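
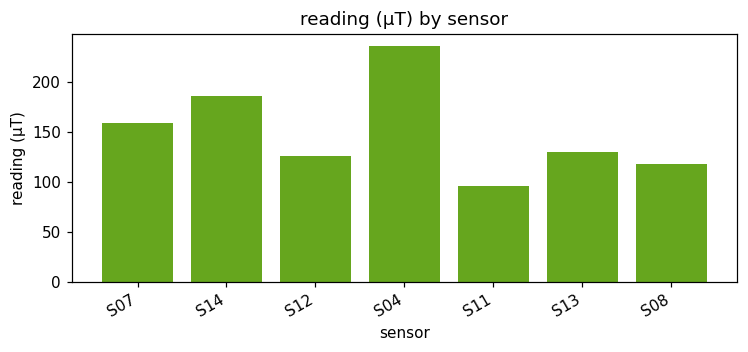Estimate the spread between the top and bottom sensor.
≈ 140

Max S04 ≈ 240, min S11 ≈ 100; range ≈ 140.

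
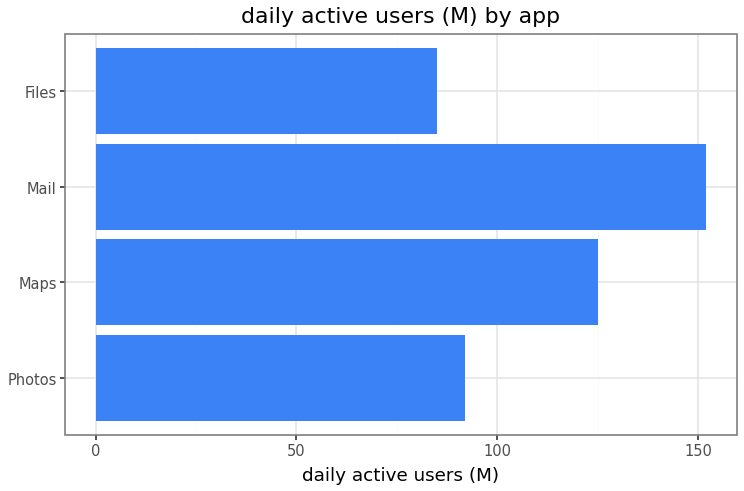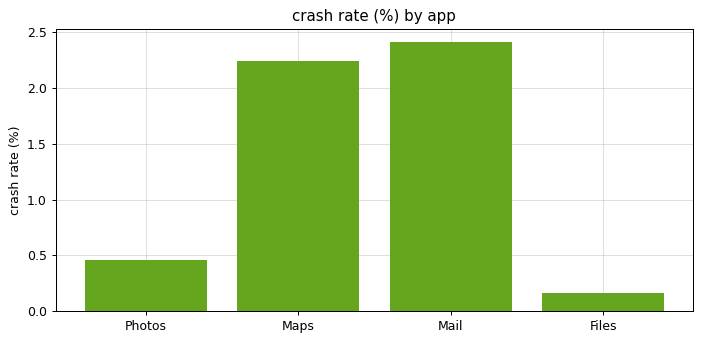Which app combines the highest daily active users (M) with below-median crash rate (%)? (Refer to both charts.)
Chart 2 median crash rate (%) ≈ 1.5; below-median apps: Photos, Files. Among those, Photos has the highest daily active users (M) (≈ 100).

Photos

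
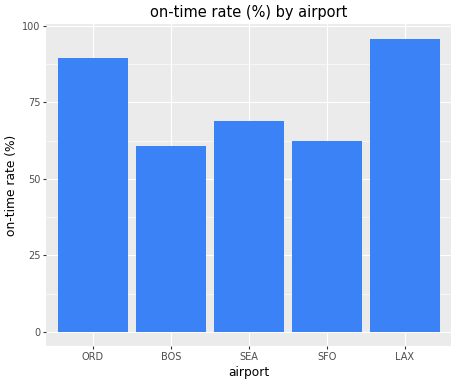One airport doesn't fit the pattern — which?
LAX ≈ 100; the rest sit between ≈ 60 and ≈ 90.

LAX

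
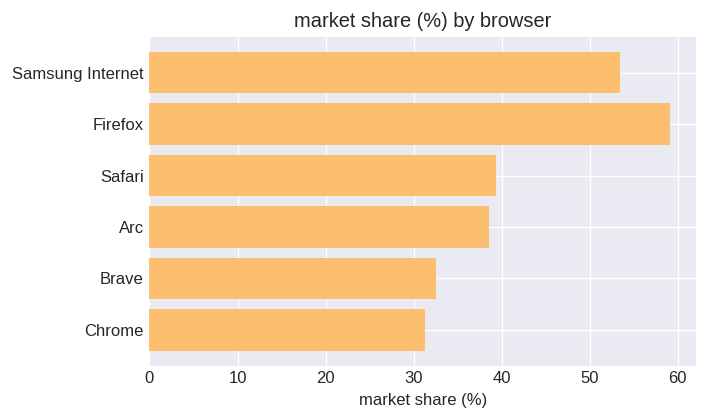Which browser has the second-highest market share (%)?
Samsung Internet

Top 3: Firefox ≈ 60, Samsung Internet ≈ 55, Safari ≈ 40.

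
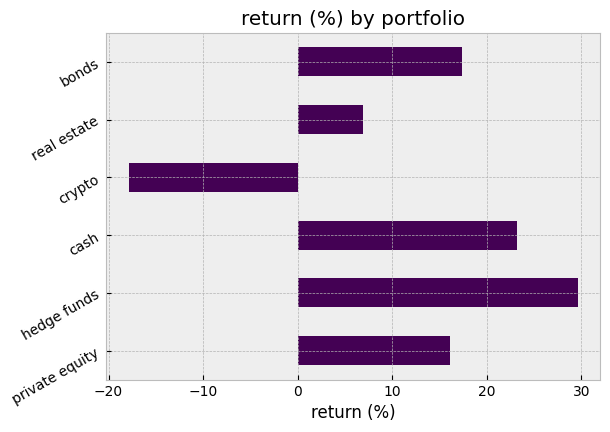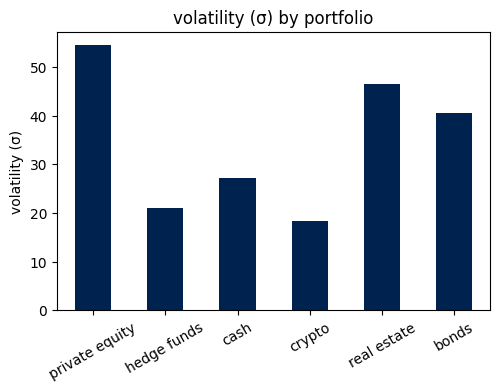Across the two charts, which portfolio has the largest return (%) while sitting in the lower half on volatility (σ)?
Chart 2 median volatility (σ) ≈ 35; below-median portfolios: hedge funds, cash, crypto. Among those, hedge funds has the highest return (%) (≈ 30).

hedge funds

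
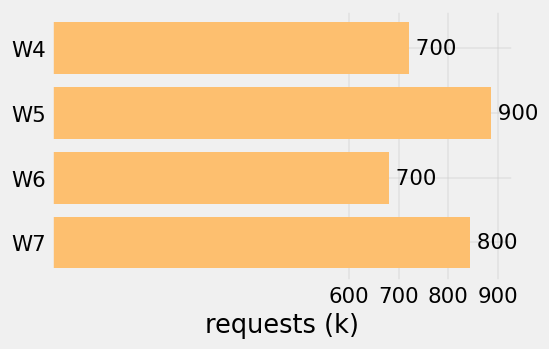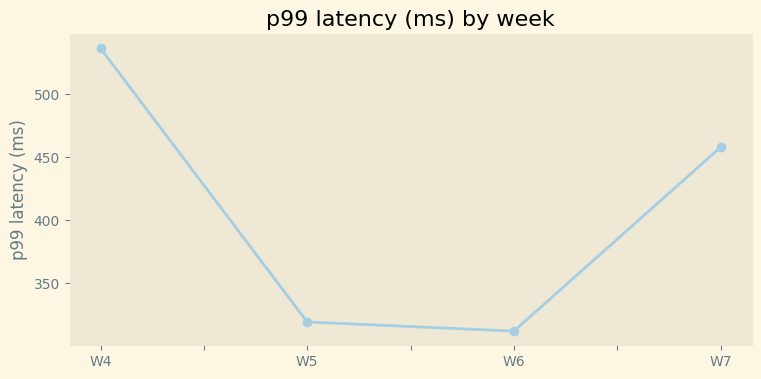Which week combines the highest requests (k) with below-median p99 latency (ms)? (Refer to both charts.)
Chart 2 median p99 latency (ms) ≈ 400; below-median weeks: W5, W6. Among those, W5 has the highest requests (k) (≈ 900).

W5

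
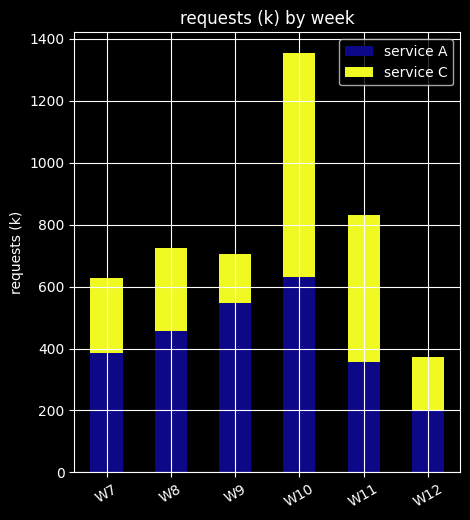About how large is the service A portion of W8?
service A top ≈ 400, bottom ≈ 0; segment ≈ 400.

≈ 400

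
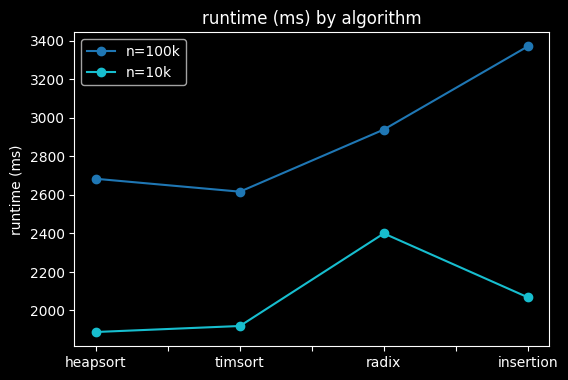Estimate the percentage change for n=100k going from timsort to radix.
≈ +15.4%

timsort ≈ 2600, radix ≈ 3000; (3000 − 2600) / 2600 ≈ +15.4%.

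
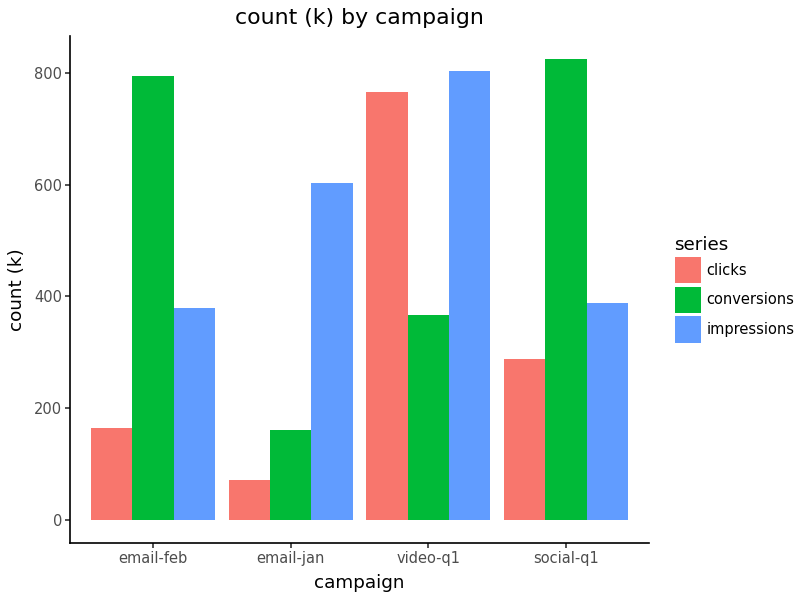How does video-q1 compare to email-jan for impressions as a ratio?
video-q1 ≈ 800, email-jan ≈ 600; 800/600 ≈ 1.33.

≈ 1.33×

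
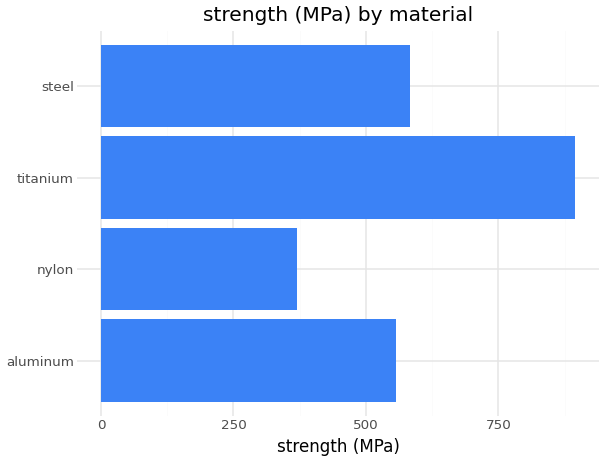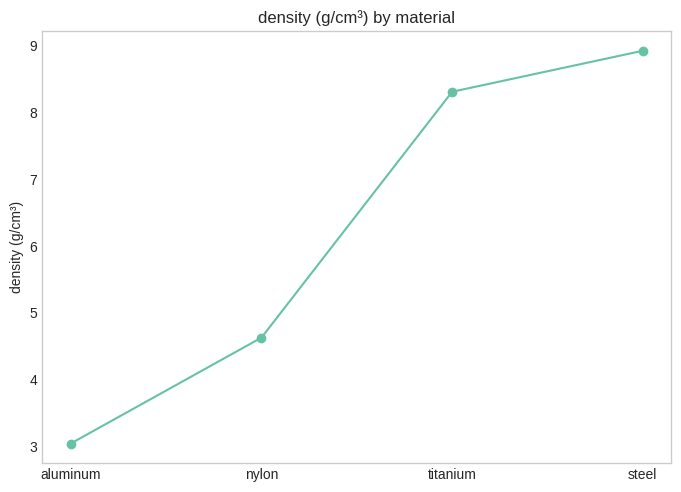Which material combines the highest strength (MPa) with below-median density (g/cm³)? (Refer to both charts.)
aluminum

Chart 2 median density (g/cm³) ≈ 6; below-median materials: aluminum, nylon. Among those, aluminum has the highest strength (MPa) (≈ 600).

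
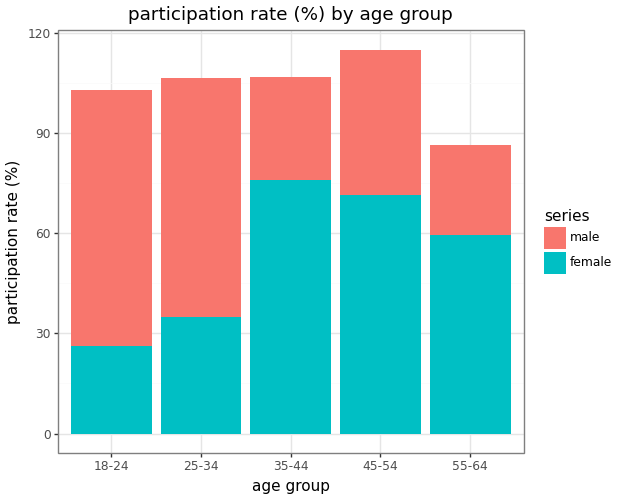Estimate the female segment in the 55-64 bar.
≈ 60

female top ≈ 60, bottom ≈ 0; segment ≈ 60.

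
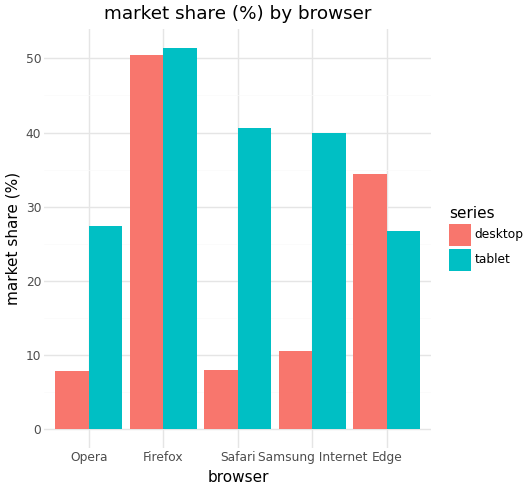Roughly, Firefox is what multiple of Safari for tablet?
≈ 1.25×

Firefox ≈ 50, Safari ≈ 40; 50/40 ≈ 1.25.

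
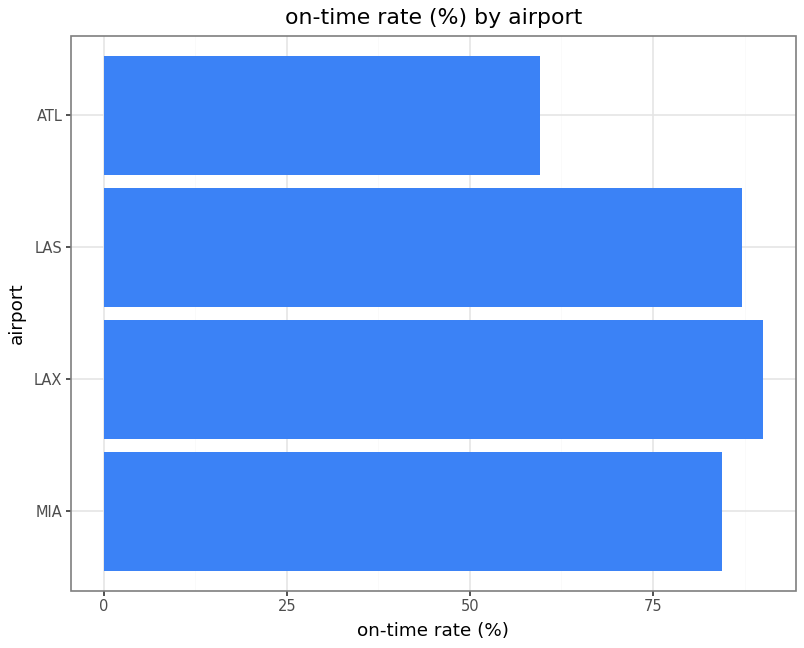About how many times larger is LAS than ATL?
≈ 1.5×

LAS ≈ 90, ATL ≈ 60; 90/60 ≈ 1.5.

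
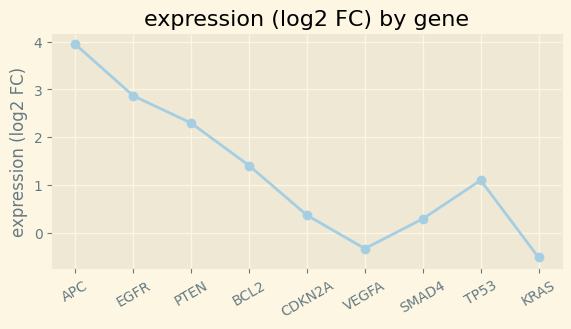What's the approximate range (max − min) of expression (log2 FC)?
Max APC ≈ 4.0, min KRAS ≈ -0.5; range ≈ 4.5.

≈ 4.5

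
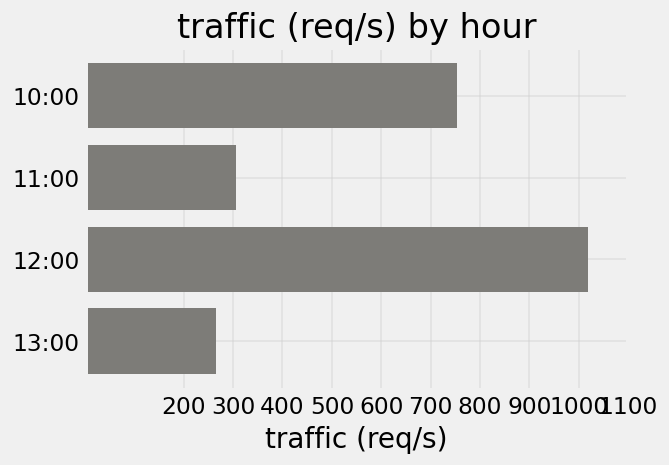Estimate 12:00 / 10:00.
12:00 ≈ 1000, 10:00 ≈ 800; 1000/800 ≈ 1.25.

≈ 1.25×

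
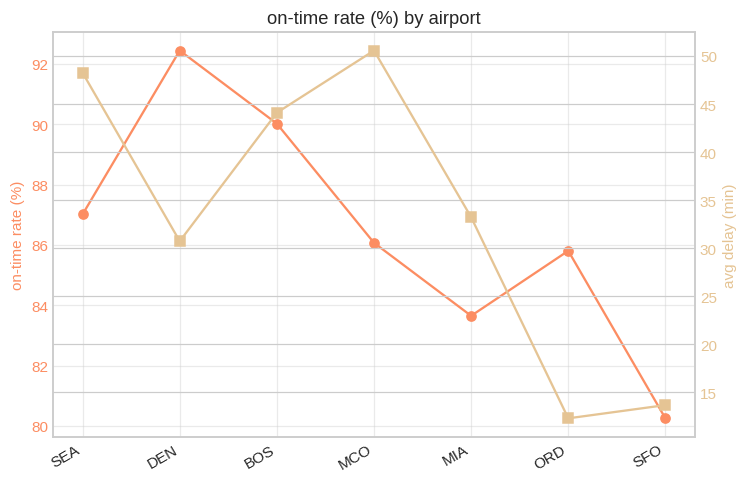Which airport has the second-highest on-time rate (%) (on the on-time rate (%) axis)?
Top 3 (on the on-time rate (%) axis): DEN ≈ 92, BOS ≈ 90, SEA ≈ 88.

BOS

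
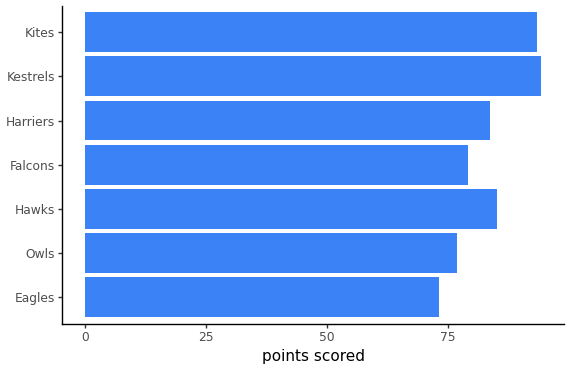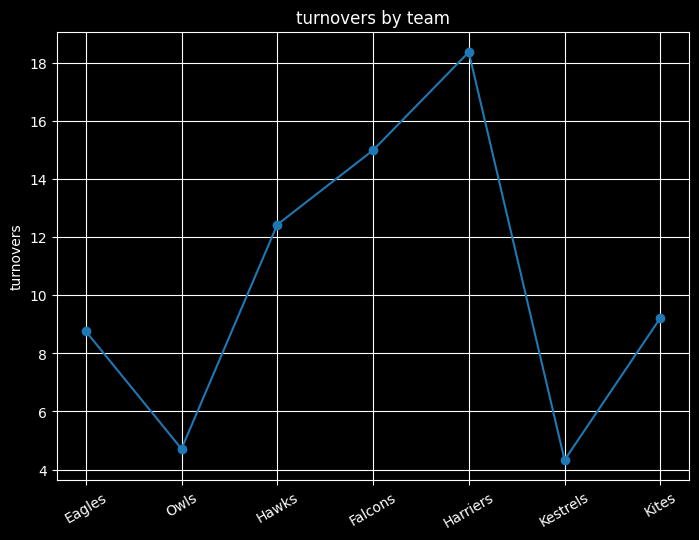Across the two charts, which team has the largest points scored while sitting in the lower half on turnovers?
Kestrels

Chart 2 median turnovers ≈ 10; below-median teams: Eagles, Owls, Kestrels. Among those, Kestrels has the highest points scored (≈ 90).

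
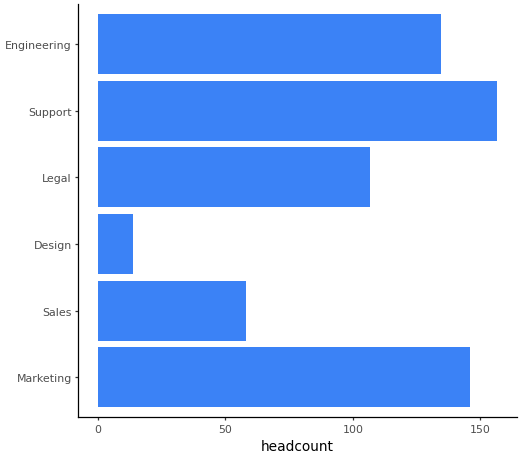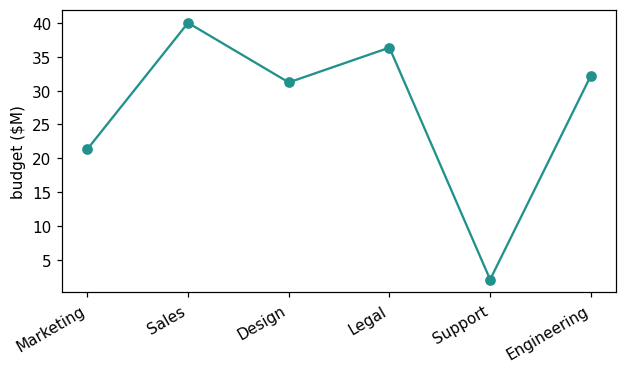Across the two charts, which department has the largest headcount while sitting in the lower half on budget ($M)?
Support

Chart 2 median budget ($M) ≈ 30; below-median departments: Marketing, Design, Support. Among those, Support has the highest headcount (≈ 160).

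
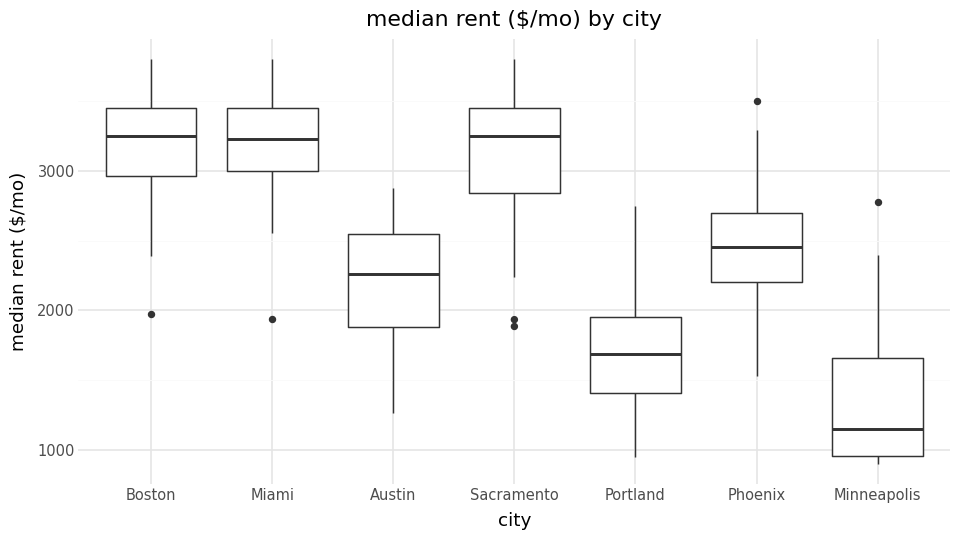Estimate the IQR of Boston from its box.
Q3 ≈ 3400, Q1 ≈ 3000; IQR ≈ 400.

≈ 400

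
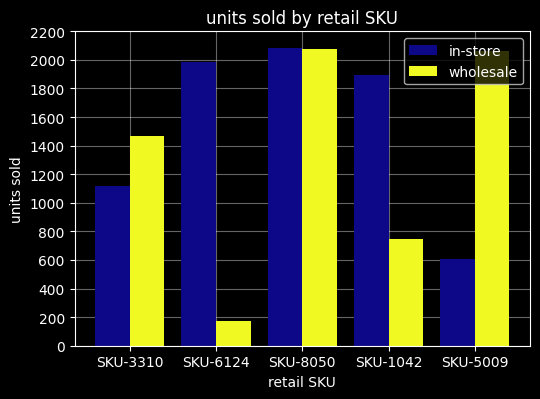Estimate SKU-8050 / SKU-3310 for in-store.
SKU-8050 ≈ 2000, SKU-3310 ≈ 1200; 2000/1200 ≈ 1.67.

≈ 1.67×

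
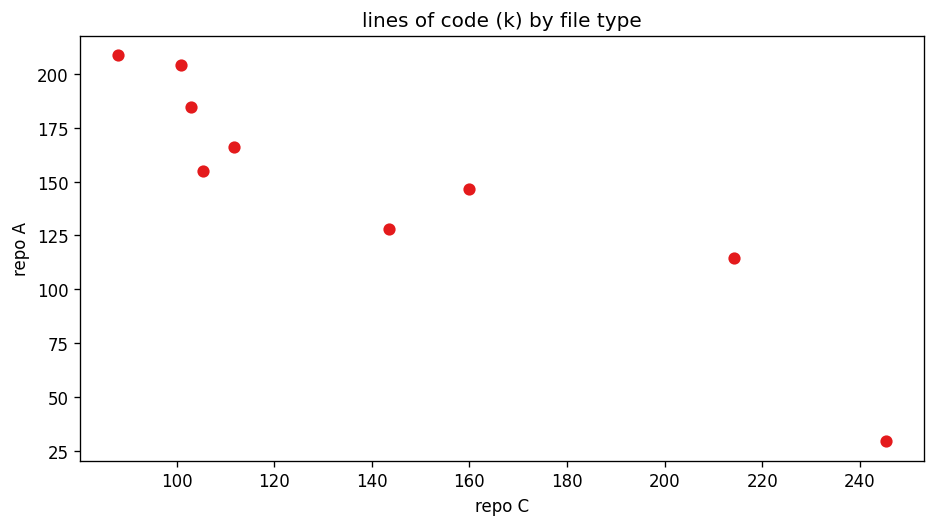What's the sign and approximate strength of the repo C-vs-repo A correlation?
negative, strong

Points are negatively correlated; strong (|r| ≈ 0.9).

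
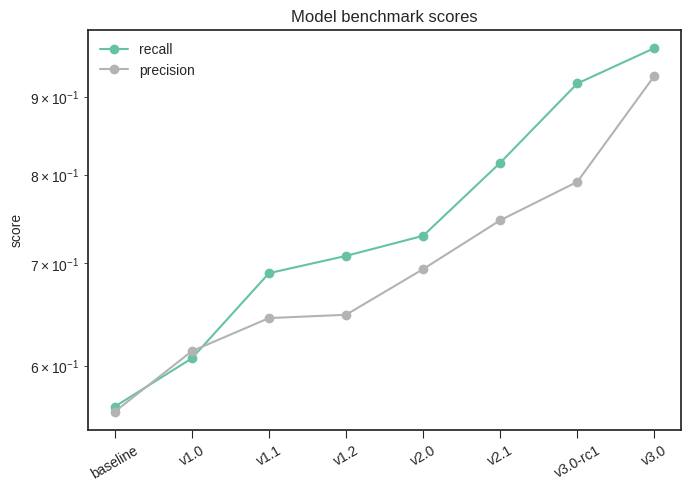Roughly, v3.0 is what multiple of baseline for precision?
v3.0 ≈ 0.95, baseline ≈ 0.55; 0.95/0.55 ≈ 1.73.

≈ 1.73×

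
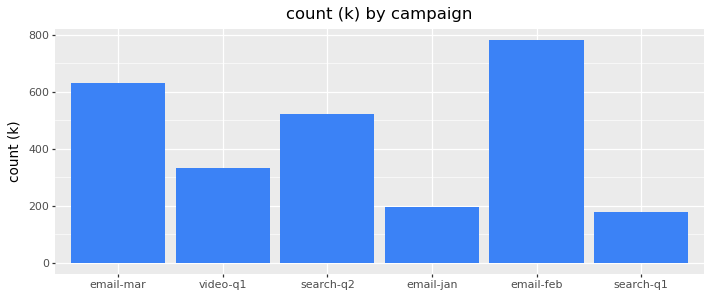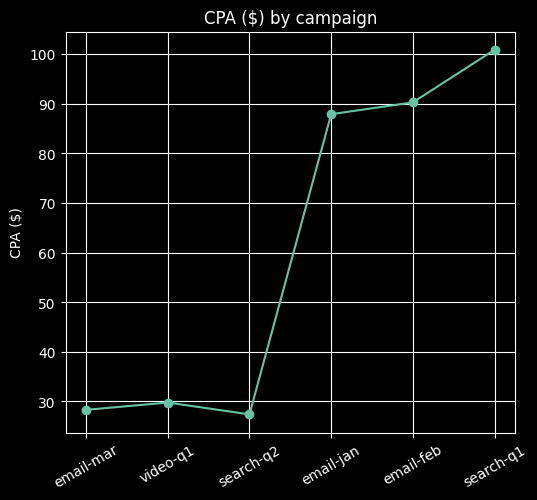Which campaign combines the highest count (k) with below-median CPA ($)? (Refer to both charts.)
email-mar

Chart 2 median CPA ($) ≈ 60; below-median campaigns: email-mar, video-q1, search-q2. Among those, email-mar has the highest count (k) (≈ 600).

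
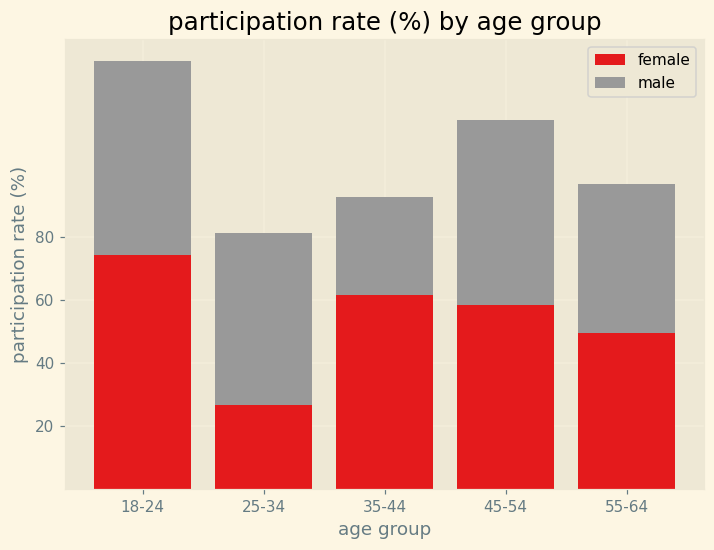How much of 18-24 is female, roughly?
female top ≈ 80, bottom ≈ 0; segment ≈ 80.

≈ 80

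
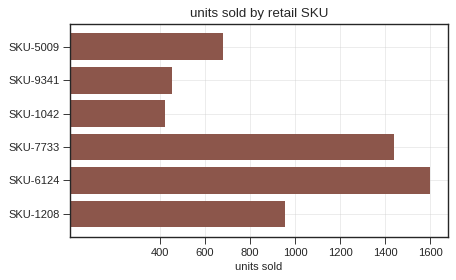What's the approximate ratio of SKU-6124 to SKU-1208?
SKU-6124 ≈ 1600, SKU-1208 ≈ 1000; 1600/1000 ≈ 1.6.

≈ 1.6×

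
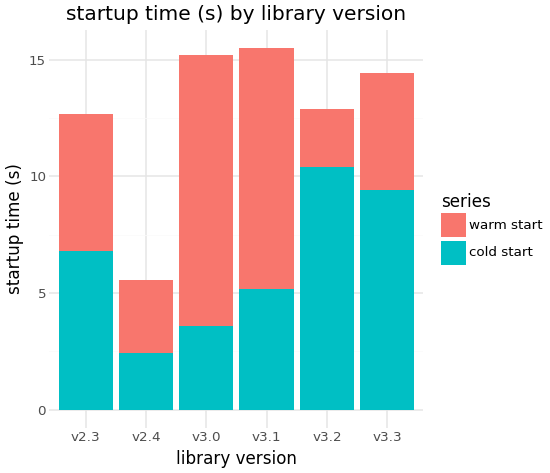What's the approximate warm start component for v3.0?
≈ 12

warm start top ≈ 16, bottom ≈ 4; segment ≈ 12.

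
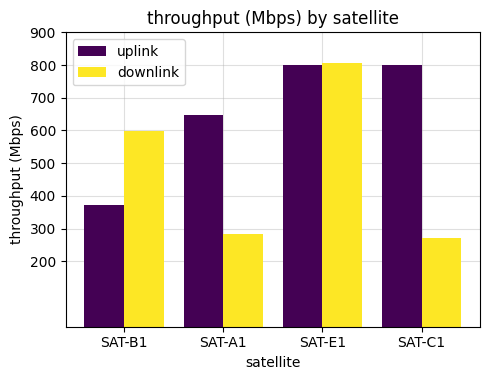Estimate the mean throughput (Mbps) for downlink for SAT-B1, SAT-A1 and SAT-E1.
≈ 567

(600 + 300 + 800) / 3 ≈ 567.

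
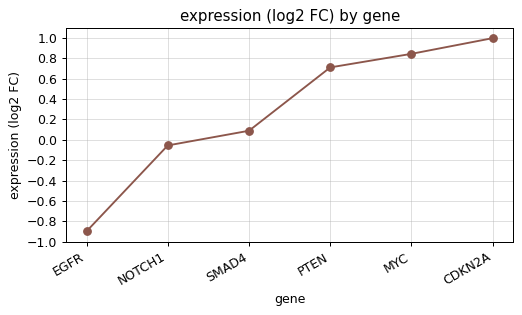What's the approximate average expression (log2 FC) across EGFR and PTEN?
≈ 0

(-0.8 + 0.8) / 2 ≈ 0.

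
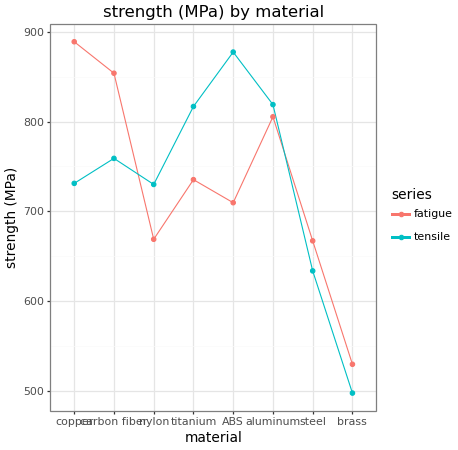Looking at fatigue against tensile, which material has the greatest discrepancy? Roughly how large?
ABS: fatigue ≈ 700, tensile ≈ 900 → gap ≈ 200. Next-largest (copper) is only ≈ 150.

ABS, ≈ 200 MPa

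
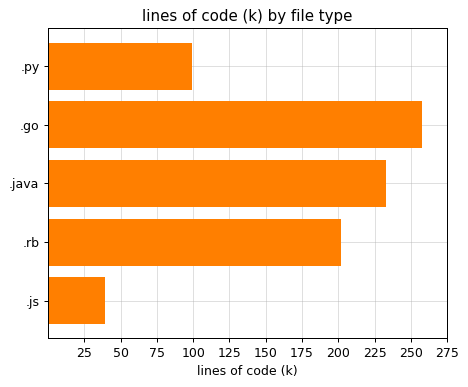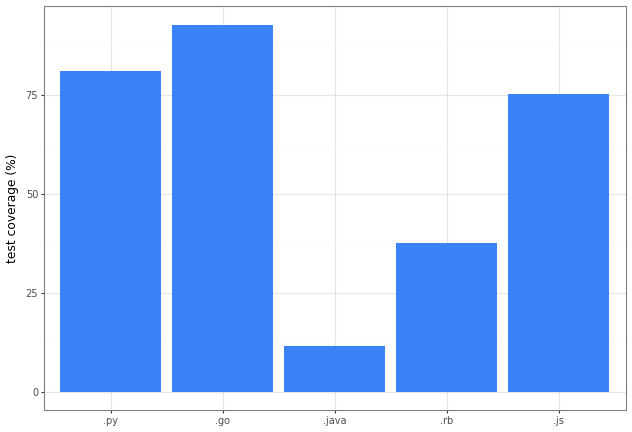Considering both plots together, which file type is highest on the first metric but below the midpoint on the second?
.java

Chart 2 median test coverage (%) ≈ 80; below-median file types: .java, .rb. Among those, .java has the highest lines of code (k) (≈ 225).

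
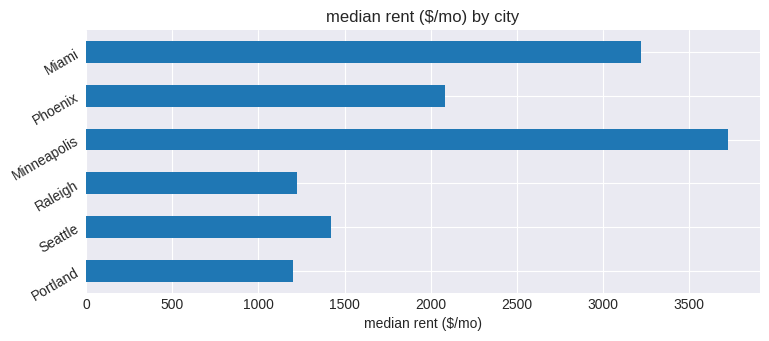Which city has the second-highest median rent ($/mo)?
Top 3: Minneapolis ≈ 3500, Miami ≈ 3000, Phoenix ≈ 2000.

Miami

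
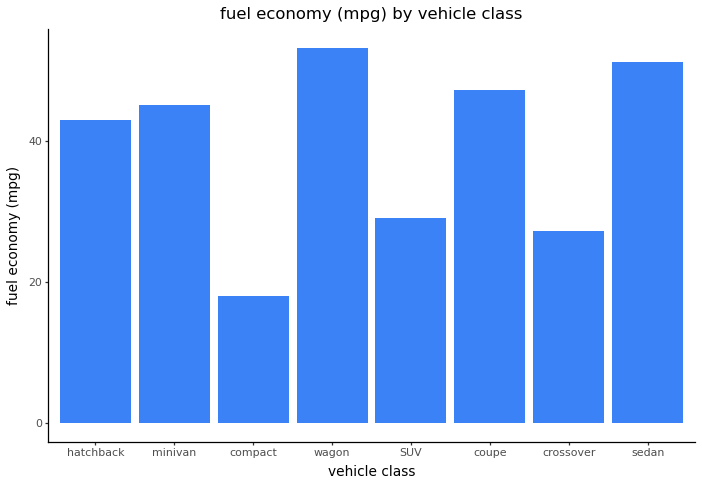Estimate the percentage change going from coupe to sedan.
coupe ≈ 45, sedan ≈ 50; (50 − 45) / 45 ≈ +11.1%.

≈ +11.1%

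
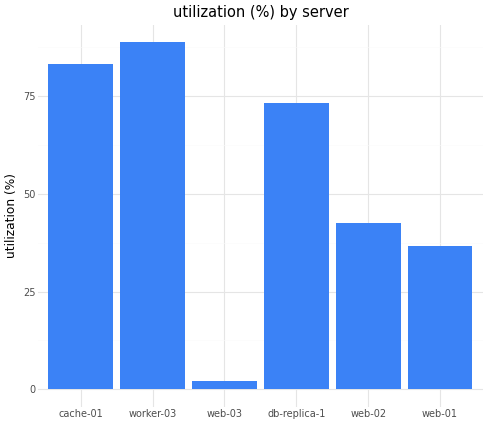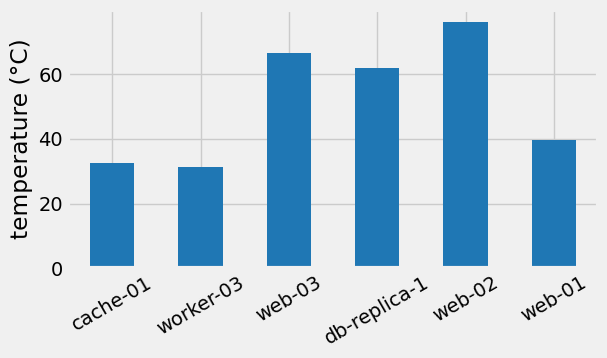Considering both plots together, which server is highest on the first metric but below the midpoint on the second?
Chart 2 median temperature (°C) ≈ 50; below-median servers: cache-01, worker-03, web-01. Among those, worker-03 has the highest utilization (%) (≈ 90).

worker-03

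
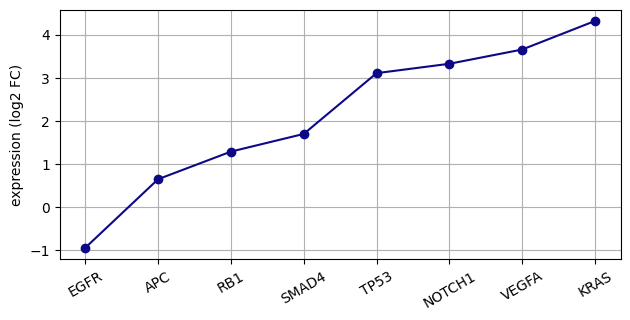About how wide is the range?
Max KRAS ≈ 4.5, min EGFR ≈ -1.0; range ≈ 5.5.

≈ 5.5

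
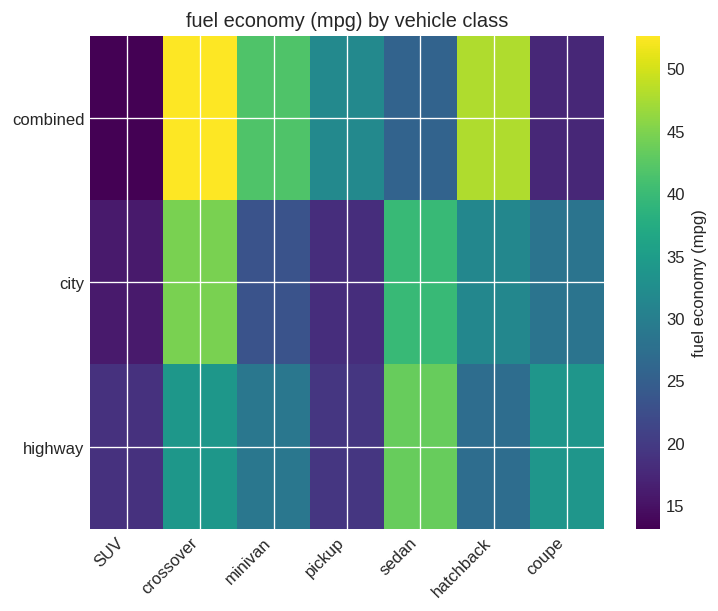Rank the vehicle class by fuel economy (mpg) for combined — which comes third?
Top 4 for combined: crossover ≈ 55, hatchback ≈ 50, minivan ≈ 40, pickup ≈ 30.

minivan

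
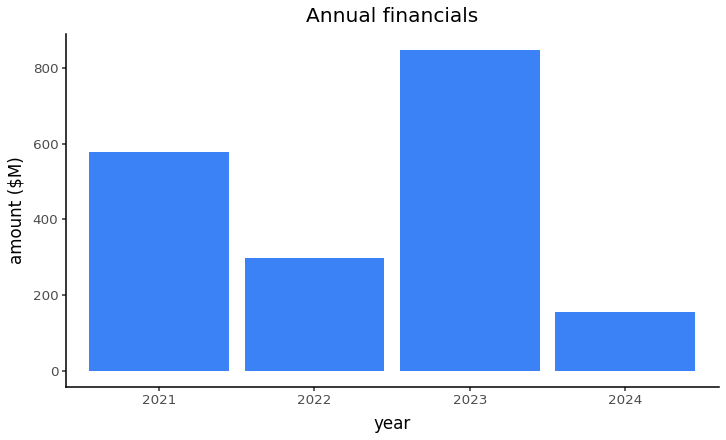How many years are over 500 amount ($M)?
Above 500: 2021, 2023.

2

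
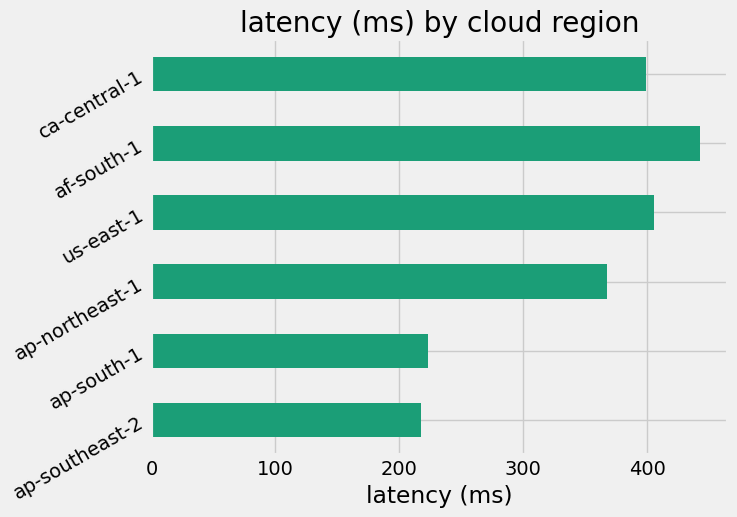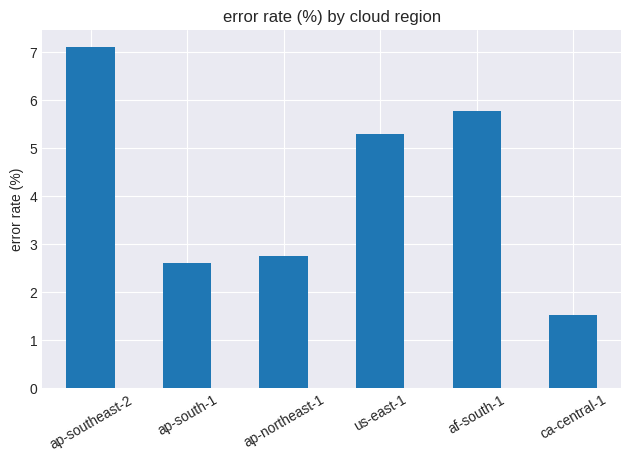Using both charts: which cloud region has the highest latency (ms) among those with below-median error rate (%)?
Chart 2 median error rate (%) ≈ 4; below-median cloud regions: ap-south-1, ap-northeast-1, ca-central-1. Among those, ca-central-1 has the highest latency (ms) (≈ 400).

ca-central-1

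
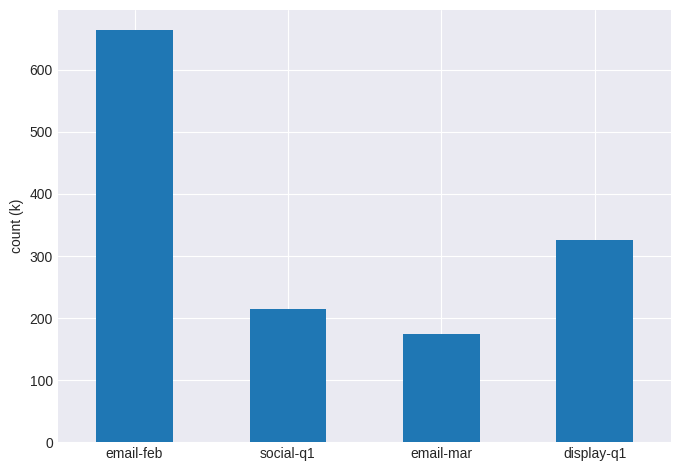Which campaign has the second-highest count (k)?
display-q1

Top 3: email-feb ≈ 700, display-q1 ≈ 300, social-q1 ≈ 200.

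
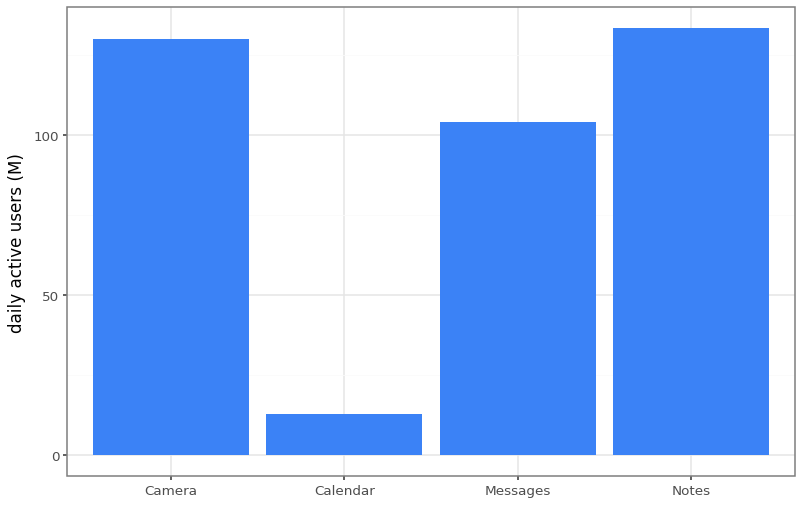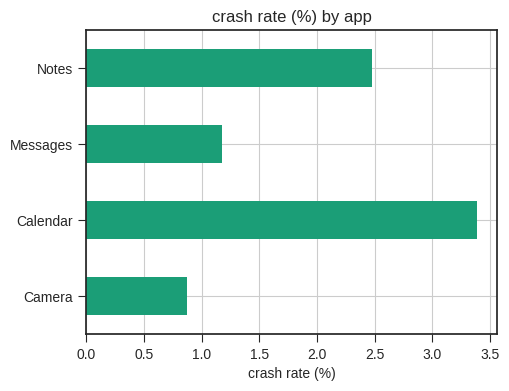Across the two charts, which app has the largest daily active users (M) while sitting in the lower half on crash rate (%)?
Chart 2 median crash rate (%) ≈ 2; below-median apps: Camera, Messages. Among those, Camera has the highest daily active users (M) (≈ 120).

Camera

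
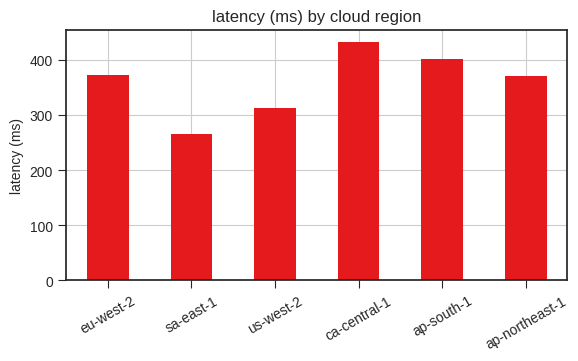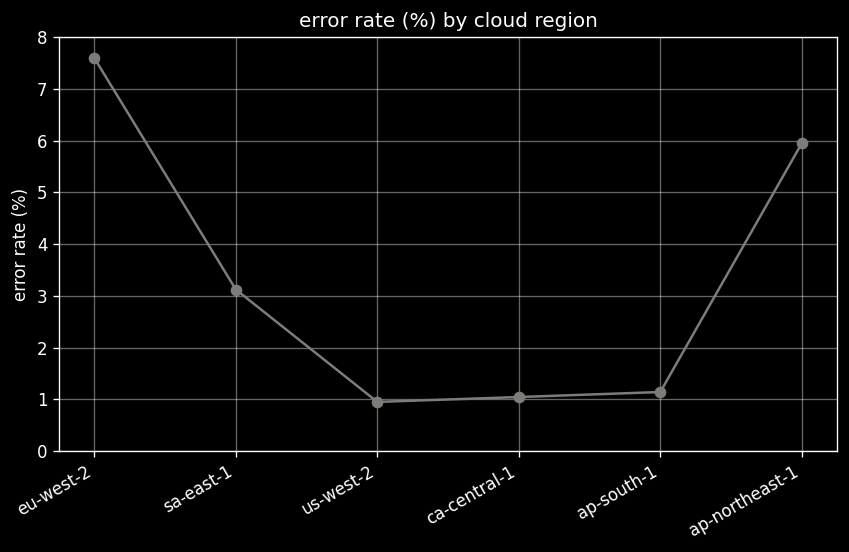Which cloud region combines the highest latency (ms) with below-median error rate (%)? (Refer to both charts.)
Chart 2 median error rate (%) ≈ 2; below-median cloud regions: us-west-2, ca-central-1, ap-south-1. Among those, ca-central-1 has the highest latency (ms) (≈ 450).

ca-central-1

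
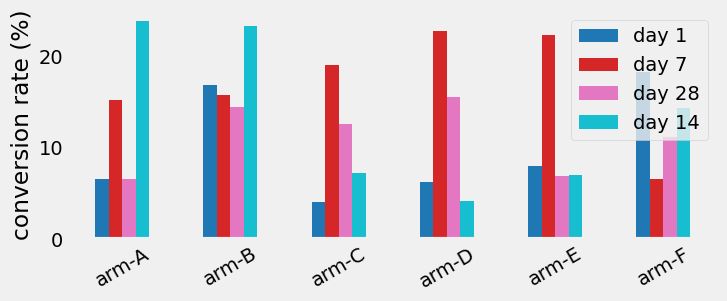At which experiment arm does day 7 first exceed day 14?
arm-B: day 7 ≈ 16 vs day 14 ≈ 24 (not yet); arm-C: day 7 ≈ 20 vs day 14 ≈ 8 (first crossover).

arm-C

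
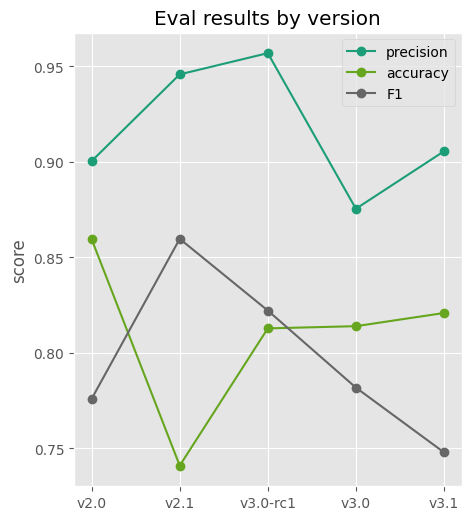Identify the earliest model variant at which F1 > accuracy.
v2.1

v2.0: F1 ≈ 0.78 vs accuracy ≈ 0.86 (not yet); v2.1: F1 ≈ 0.86 vs accuracy ≈ 0.74 (first crossover).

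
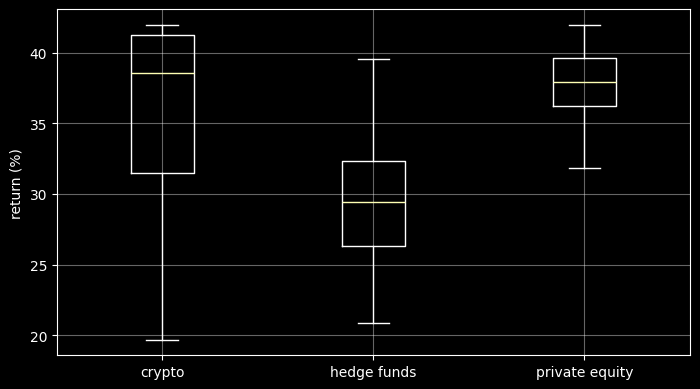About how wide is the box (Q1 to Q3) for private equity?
≈ 4

Q3 ≈ 40, Q1 ≈ 36; IQR ≈ 4.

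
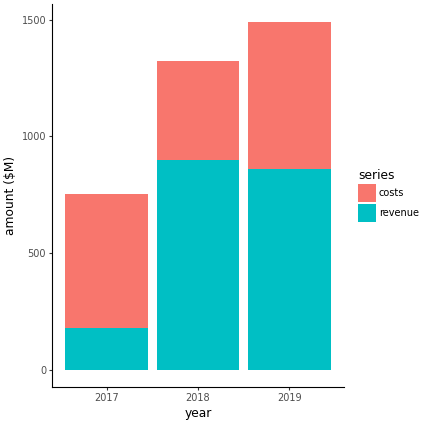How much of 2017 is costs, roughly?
costs top ≈ 800, bottom ≈ 200; segment ≈ 600.

≈ 600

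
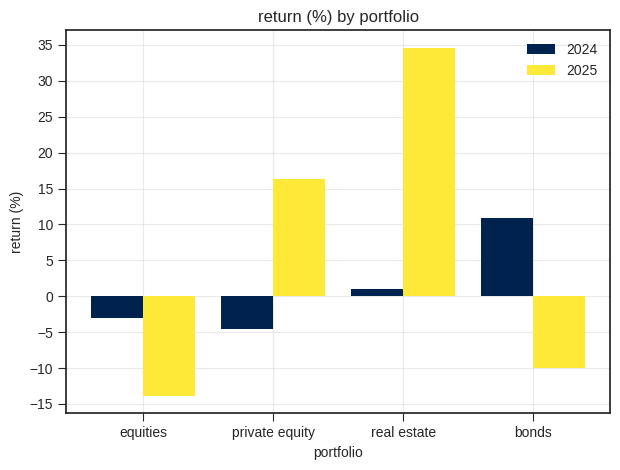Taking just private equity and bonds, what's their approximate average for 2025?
(15 + -10) / 2 ≈ 2.

≈ 2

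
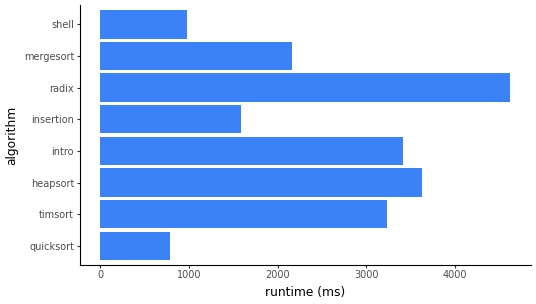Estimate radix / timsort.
≈ 1.5×

radix ≈ 4500, timsort ≈ 3000; 4500/3000 ≈ 1.5.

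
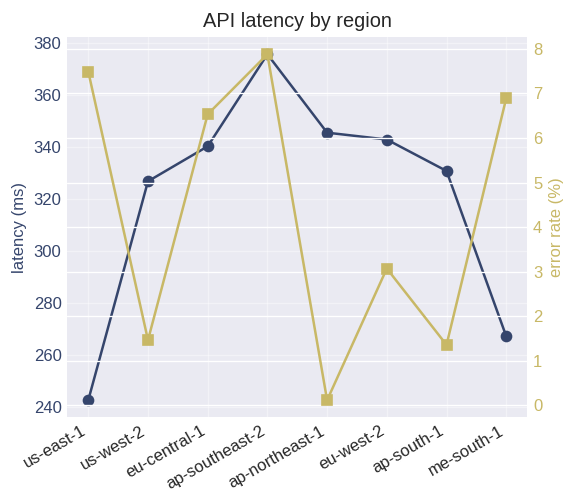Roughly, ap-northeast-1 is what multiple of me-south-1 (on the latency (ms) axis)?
ap-northeast-1 ≈ 340, me-south-1 ≈ 260; 340/260 ≈ 1.31.

≈ 1.31×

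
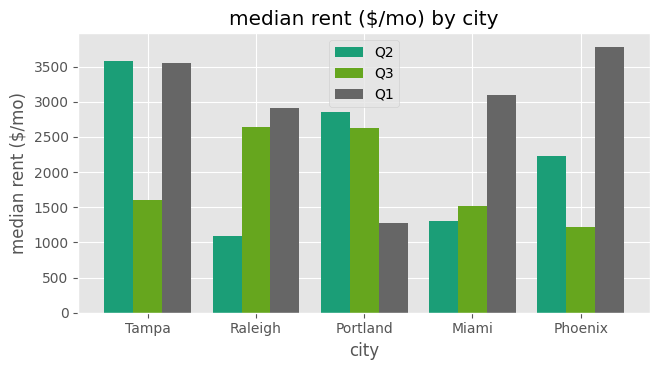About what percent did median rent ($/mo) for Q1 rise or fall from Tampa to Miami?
Tampa ≈ 3500, Miami ≈ 3000; (3000 − 3500) / 3500 ≈ -14.3%.

≈ -14.3%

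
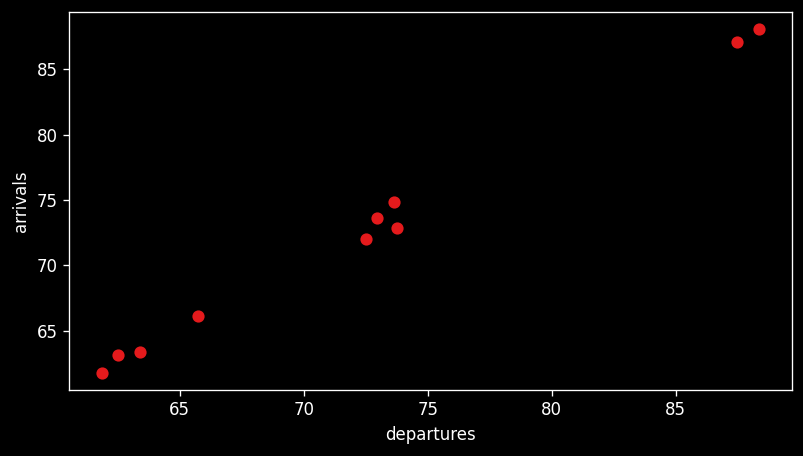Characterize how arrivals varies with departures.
Points are positively correlated; strong (|r| ≈ 1.0).

positive, strong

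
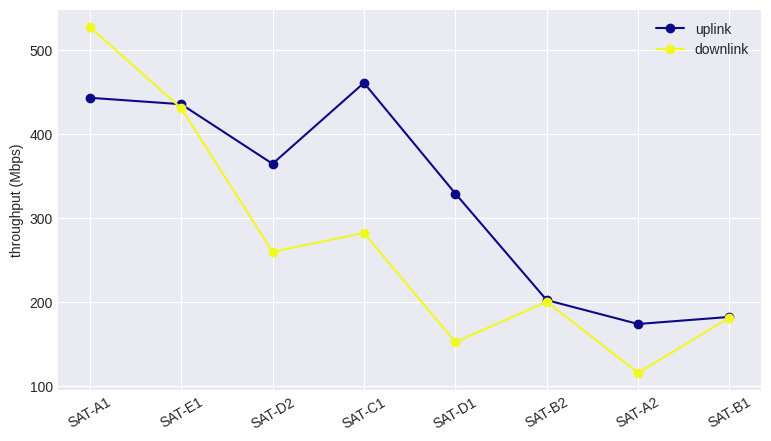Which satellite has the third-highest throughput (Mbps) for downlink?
SAT-C1

Top 4 for downlink: SAT-A1 ≈ 550, SAT-E1 ≈ 450, SAT-C1 ≈ 300, SAT-D2 ≈ 250.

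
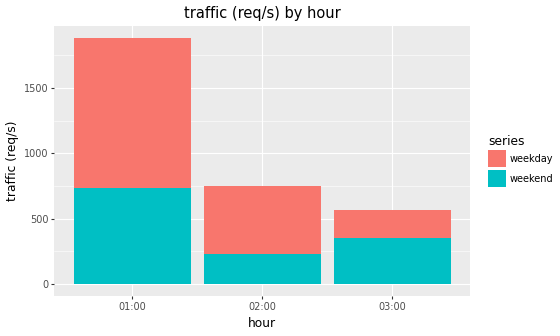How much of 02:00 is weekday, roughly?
≈ 600

weekday top ≈ 800, bottom ≈ 200; segment ≈ 600.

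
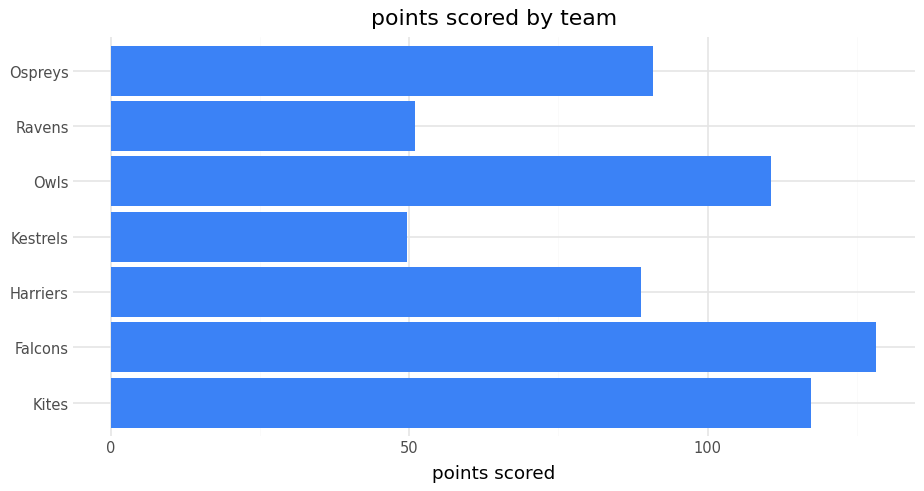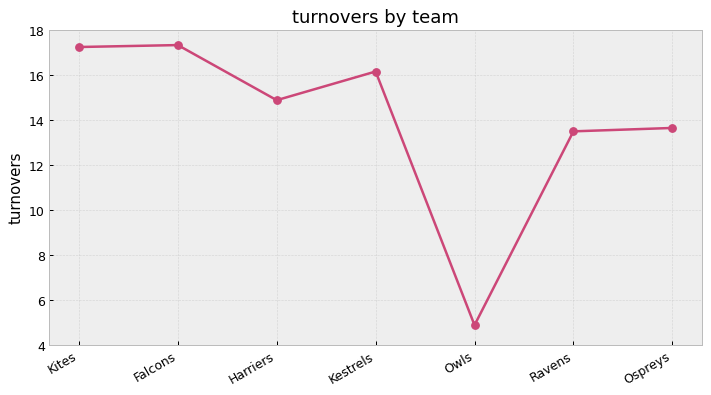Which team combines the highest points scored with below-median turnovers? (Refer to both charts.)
Owls

Chart 2 median turnovers ≈ 14; below-median teams: Owls, Ravens, Ospreys. Among those, Owls has the highest points scored (≈ 120).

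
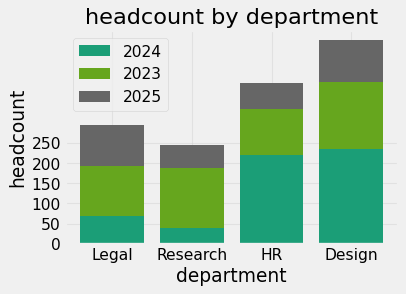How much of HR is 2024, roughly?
2024 top ≈ 200, bottom ≈ 0; segment ≈ 200.

≈ 200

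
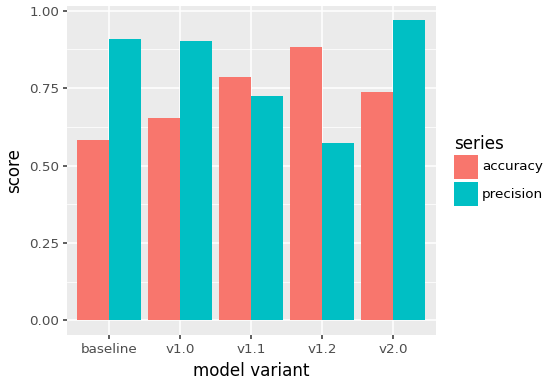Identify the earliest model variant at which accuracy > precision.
v1.0: accuracy ≈ 0.7 vs precision ≈ 0.9 (not yet); v1.1: accuracy ≈ 0.8 vs precision ≈ 0.7 (first crossover).

v1.1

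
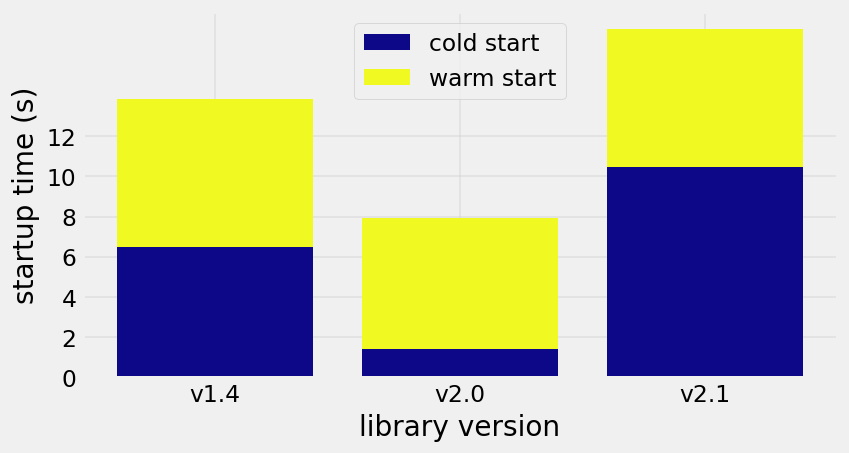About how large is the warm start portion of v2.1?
≈ 8

warm start top ≈ 18, bottom ≈ 10; segment ≈ 8.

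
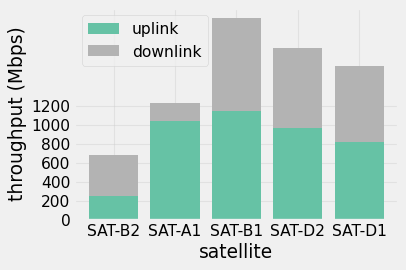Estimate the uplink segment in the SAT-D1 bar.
≈ 800

uplink top ≈ 800, bottom ≈ 0; segment ≈ 800.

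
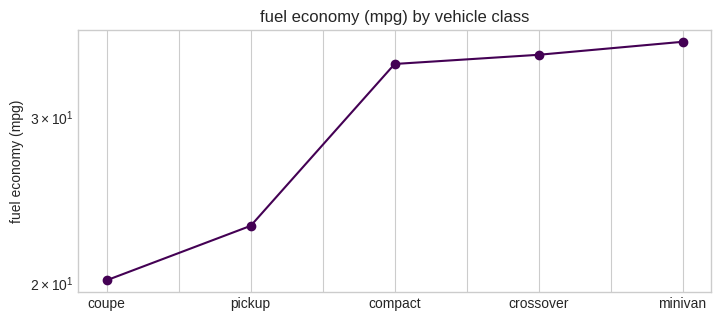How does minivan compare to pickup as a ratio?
minivan ≈ 36, pickup ≈ 22; 36/22 ≈ 1.64.

≈ 1.64×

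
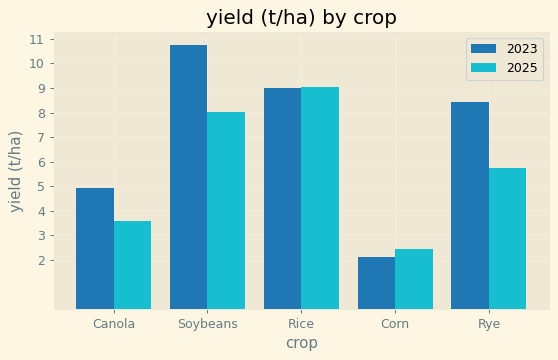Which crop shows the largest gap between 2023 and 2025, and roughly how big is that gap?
Soybeans: 2023 ≈ 11, 2025 ≈ 8 → gap ≈ 3. Next-largest (Rye) is only ≈ 2.

Soybeans, ≈ 3 t/ha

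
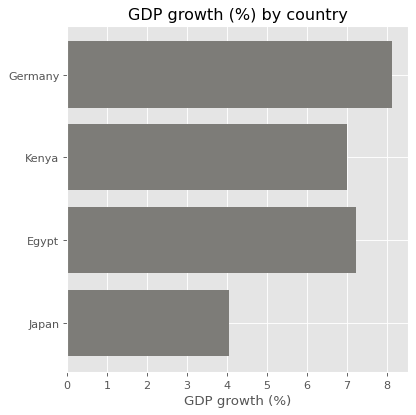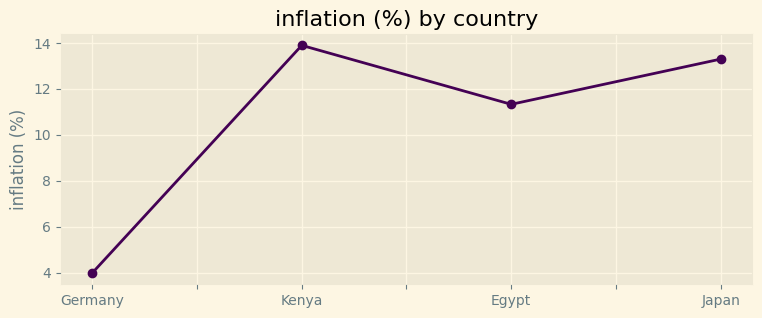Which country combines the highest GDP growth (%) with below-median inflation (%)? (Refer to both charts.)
Chart 2 median inflation (%) ≈ 12; below-median countries: Germany, Egypt. Among those, Germany has the highest GDP growth (%) (≈ 8).

Germany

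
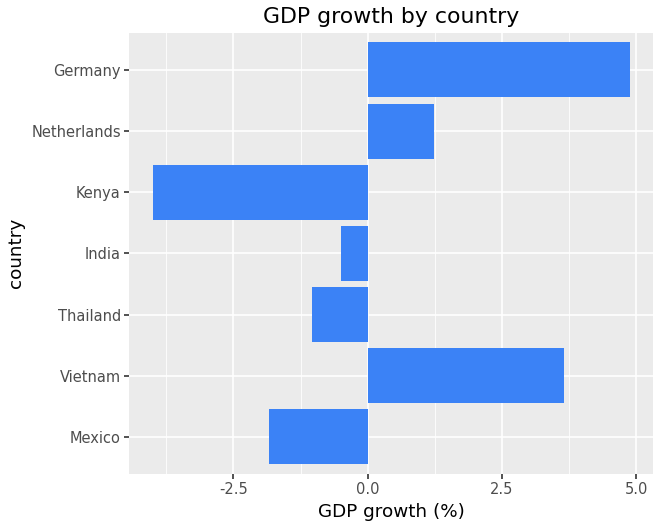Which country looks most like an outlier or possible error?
Germany ≈ 5; the rest sit between ≈ -4 and ≈ 4.

Germany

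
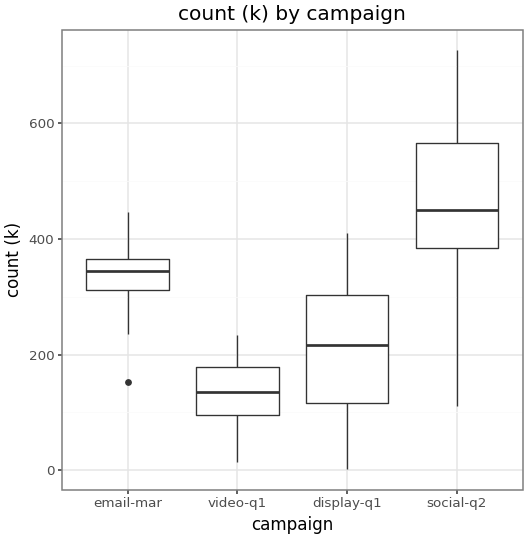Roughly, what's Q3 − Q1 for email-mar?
Q3 ≈ 350, Q1 ≈ 300; IQR ≈ 50.

≈ 50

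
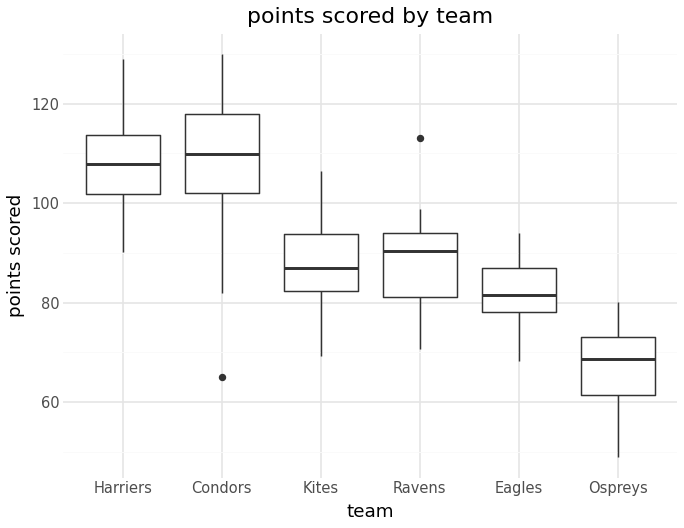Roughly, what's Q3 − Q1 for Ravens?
Q3 ≈ 95, Q1 ≈ 80; IQR ≈ 15.

≈ 15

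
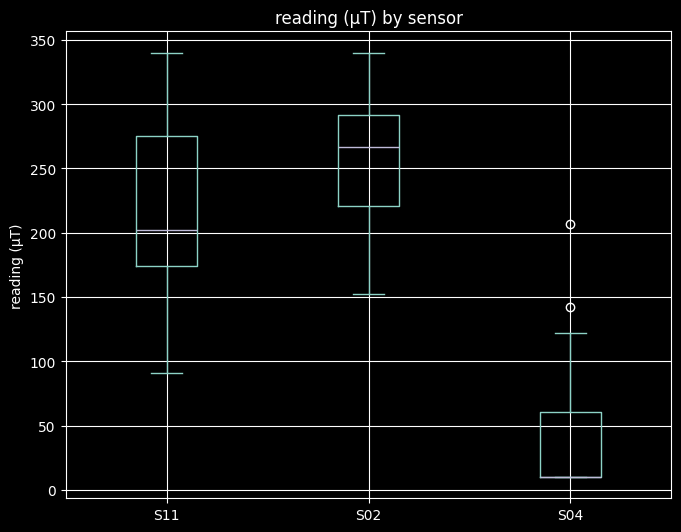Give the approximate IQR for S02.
Q3 ≈ 300, Q1 ≈ 220; IQR ≈ 80.

≈ 80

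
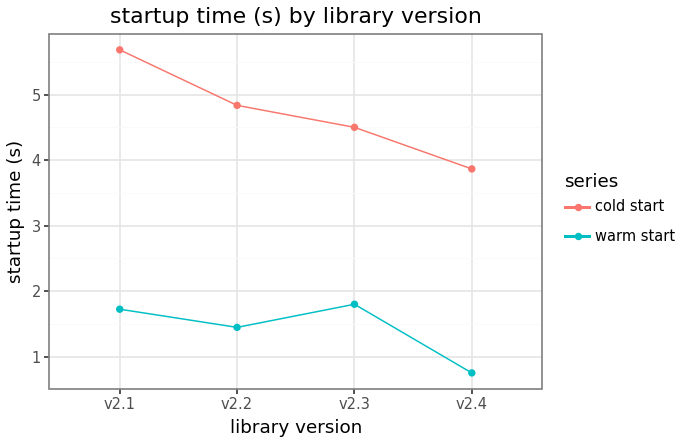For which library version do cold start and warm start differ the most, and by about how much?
v2.1: cold start ≈ 5.5, warm start ≈ 1.5 → gap ≈ 4.0. Next-largest (v2.2) is only ≈ 3.5.

v2.1, ≈ 4.0 s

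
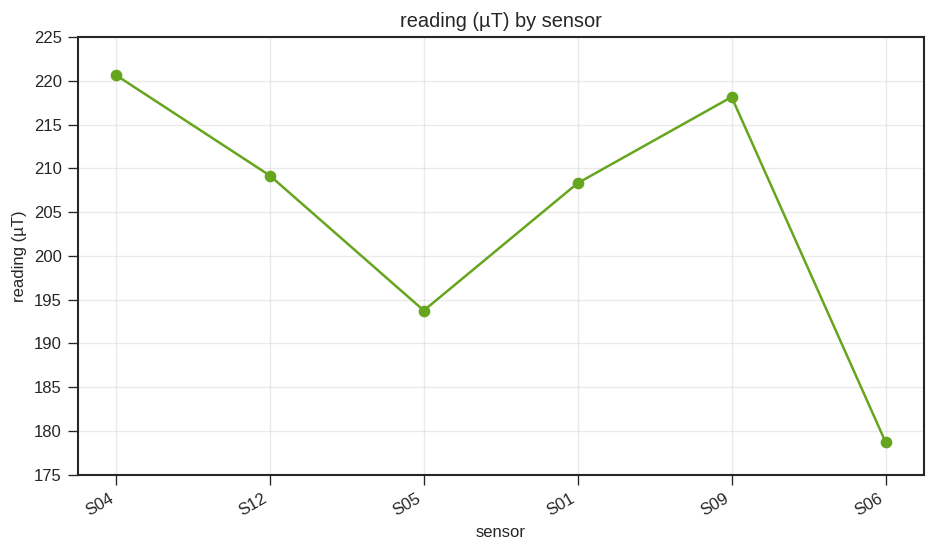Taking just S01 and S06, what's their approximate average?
≈ 195

(210 + 180) / 2 ≈ 195.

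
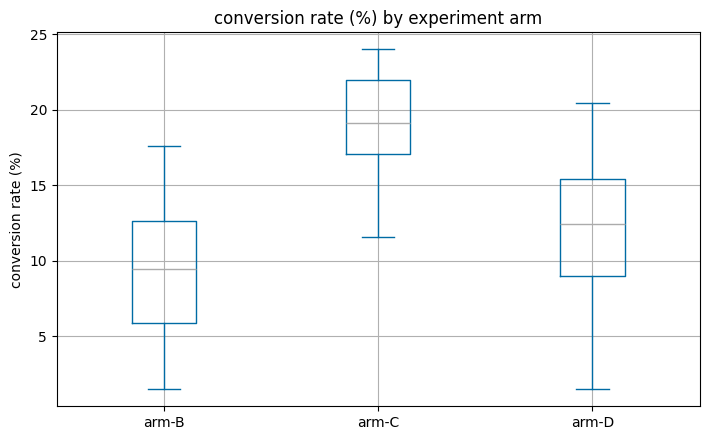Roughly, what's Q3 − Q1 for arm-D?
Q3 ≈ 15, Q1 ≈ 9; IQR ≈ 6.

≈ 6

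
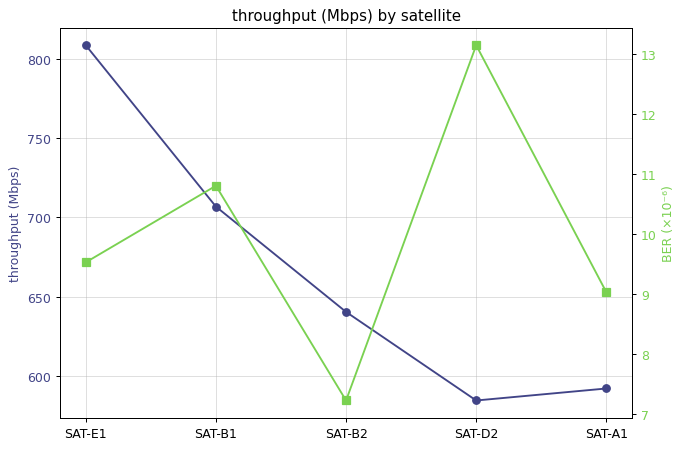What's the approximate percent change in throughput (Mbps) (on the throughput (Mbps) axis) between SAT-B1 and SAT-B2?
≈ -8.6%

SAT-B1 ≈ 700, SAT-B2 ≈ 640; (640 − 700) / 700 ≈ -8.6%.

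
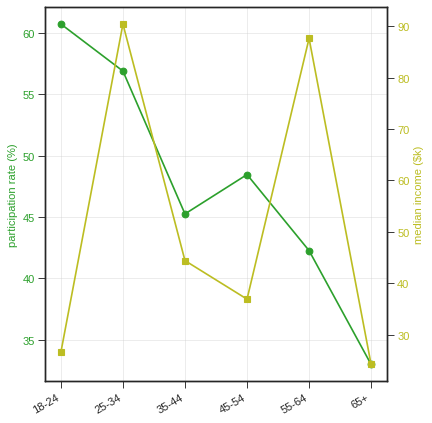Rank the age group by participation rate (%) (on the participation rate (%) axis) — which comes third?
Top 4 (on the participation rate (%) axis): 18-24 ≈ 60, 25-34 ≈ 55, 45-54 ≈ 50, 35-44 ≈ 45.

45-54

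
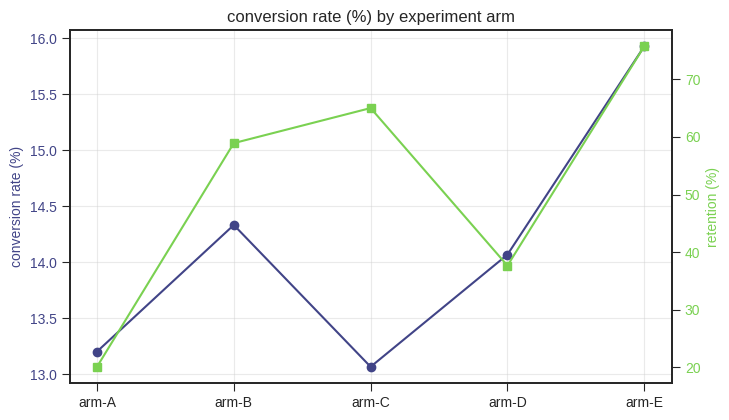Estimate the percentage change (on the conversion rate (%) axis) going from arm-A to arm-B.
≈ +11.5%

arm-A ≈ 13.0, arm-B ≈ 14.5; (14.5 − 13.0) / 13.0 ≈ +11.5%.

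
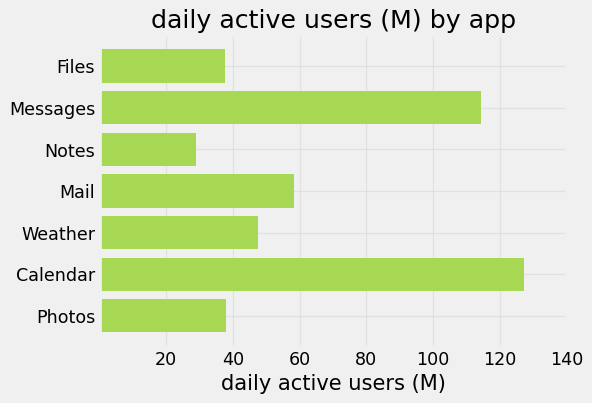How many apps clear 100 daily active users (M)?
Above 100: Messages, Calendar.

2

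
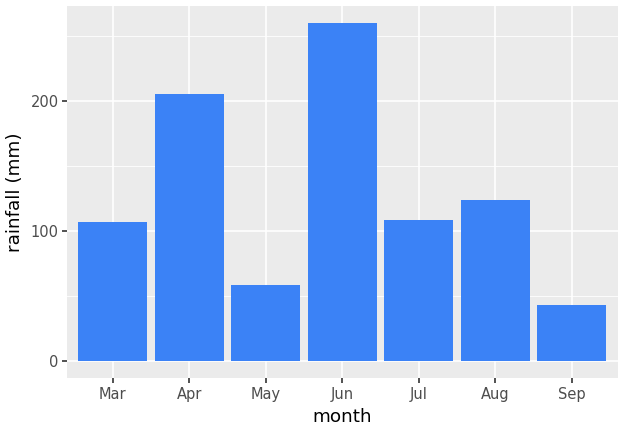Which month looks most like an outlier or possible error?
Jun ≈ 250; the rest sit between ≈ 50 and ≈ 200.

Jun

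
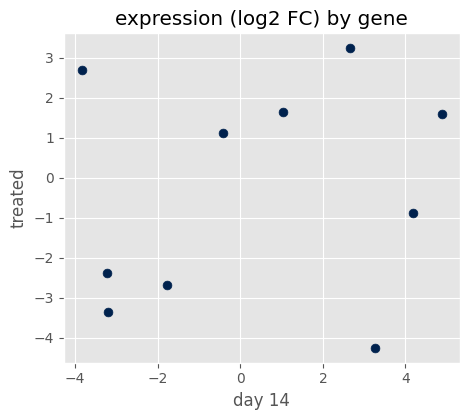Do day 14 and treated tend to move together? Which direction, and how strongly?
no clear correlation

Points are roughly uncorrelated; weak (|r| ≈ 0.2).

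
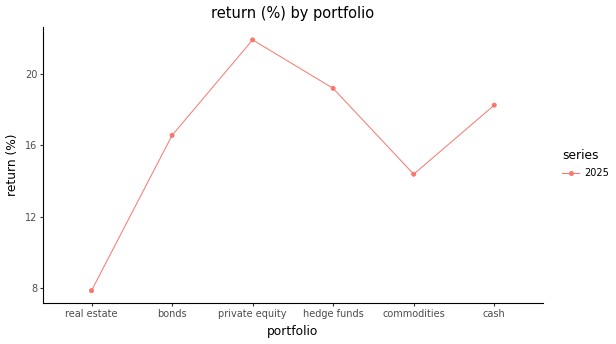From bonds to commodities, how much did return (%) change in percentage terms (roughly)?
bonds ≈ 16, commodities ≈ 14; (14 − 16) / 16 ≈ -12.5%.

≈ -12.5%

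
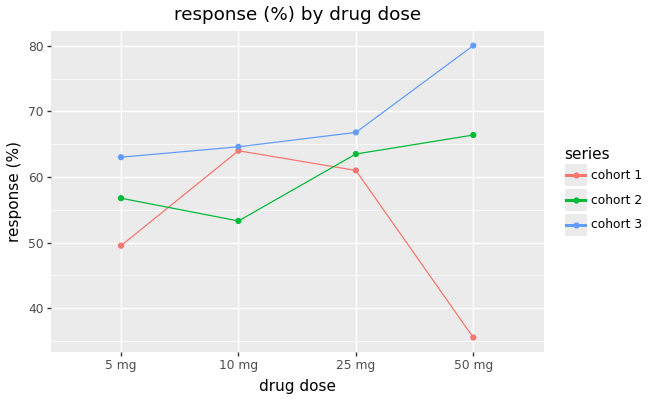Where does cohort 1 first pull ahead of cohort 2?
5 mg: cohort 1 ≈ 50 vs cohort 2 ≈ 55 (not yet); 10 mg: cohort 1 ≈ 65 vs cohort 2 ≈ 55 (first crossover).

10 mg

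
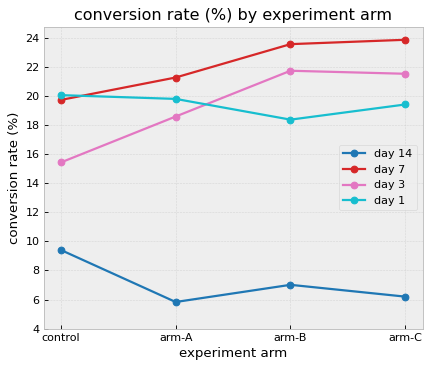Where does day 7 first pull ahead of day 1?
control: day 7 ≈ 20 vs day 1 ≈ 20 (not yet); arm-A: day 7 ≈ 22 vs day 1 ≈ 20 (first crossover).

arm-A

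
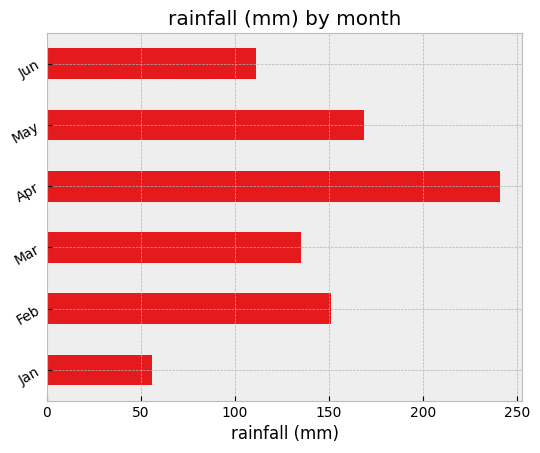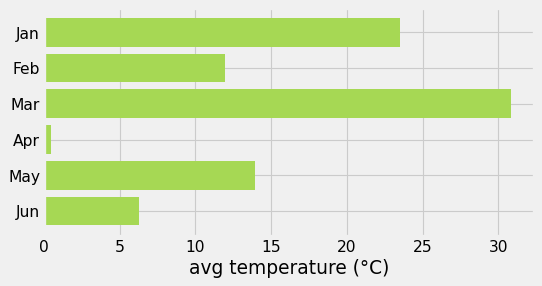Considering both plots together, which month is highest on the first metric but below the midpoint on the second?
Chart 2 median avg temperature (°C) ≈ 15; below-median months: Feb, Apr, Jun. Among those, Apr has the highest rainfall (mm) (≈ 250).

Apr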